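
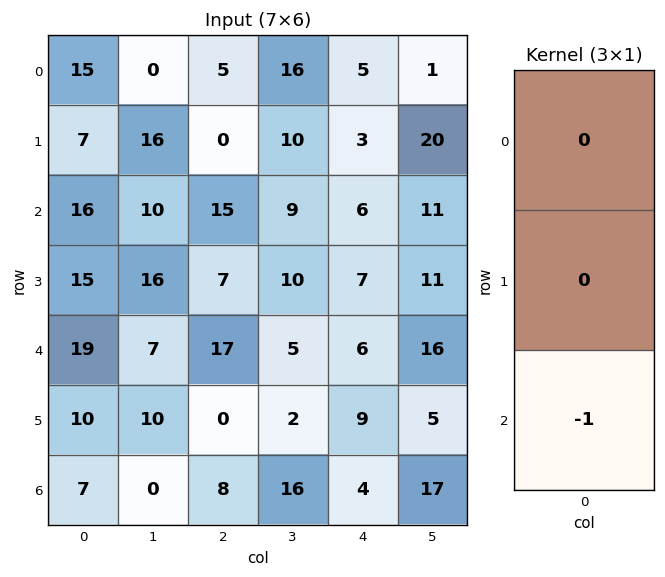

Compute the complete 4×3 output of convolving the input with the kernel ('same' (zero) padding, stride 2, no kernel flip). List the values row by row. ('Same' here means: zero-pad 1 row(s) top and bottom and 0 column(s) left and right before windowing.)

Output[0,0]: The receptive field on the zero-padded input at this output position is [0 / 15 / 7]. Elementwise product with the kernel and sum: 7·-1.
Output[0,1]: The receptive field on the zero-padded input at this output position is [0 / 5 / 0]. Elementwise product with the kernel and sum: 0·-1.

-7 0 -3
-15 -7 -7
-10 0 -9
0 0 0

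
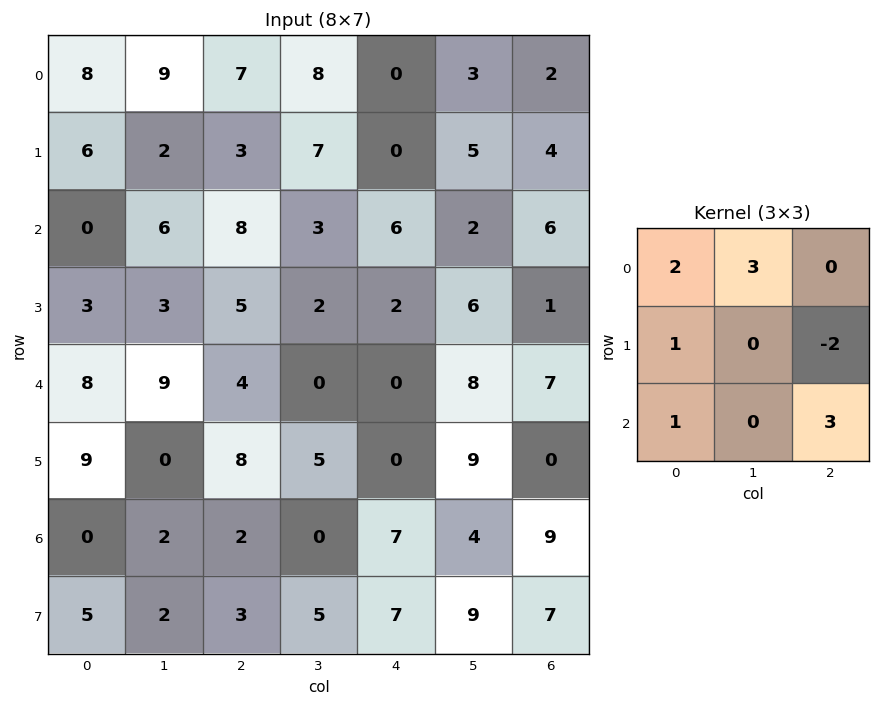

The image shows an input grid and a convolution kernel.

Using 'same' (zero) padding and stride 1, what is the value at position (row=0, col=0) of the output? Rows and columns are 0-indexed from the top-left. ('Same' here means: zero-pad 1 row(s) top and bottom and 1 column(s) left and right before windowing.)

The receptive field on the zero-padded input at this output position is [0 0 0 / 0 8 9 / 0 6 2]. Elementwise product with the kernel and sum: 0·2 + 0·3 + 0·1 + 9·-2 + 0·1 + 2·3.

-12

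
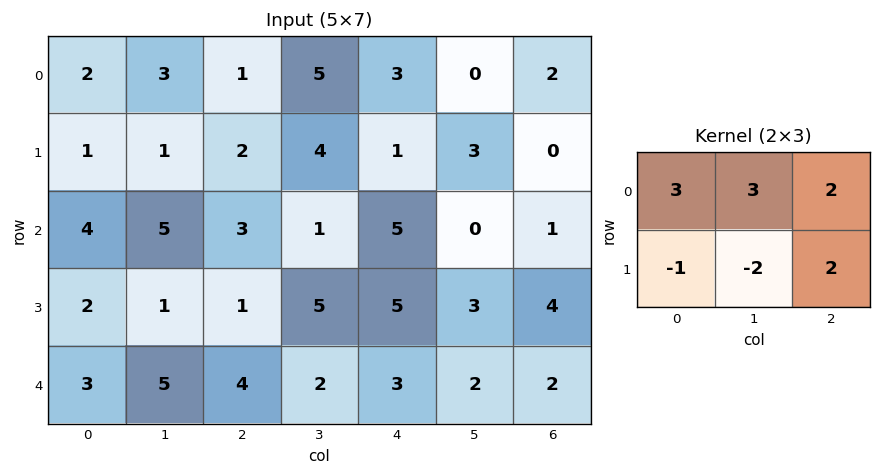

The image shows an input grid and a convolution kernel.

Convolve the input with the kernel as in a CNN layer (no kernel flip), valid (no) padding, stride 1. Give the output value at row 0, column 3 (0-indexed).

The receptive field on the input at this output position is [5 3 0 / 4 1 3]. Elementwise product with the kernel and sum: 5·3 + 3·3 + 0·2 + 4·-1 + 1·-2 + 3·2.

24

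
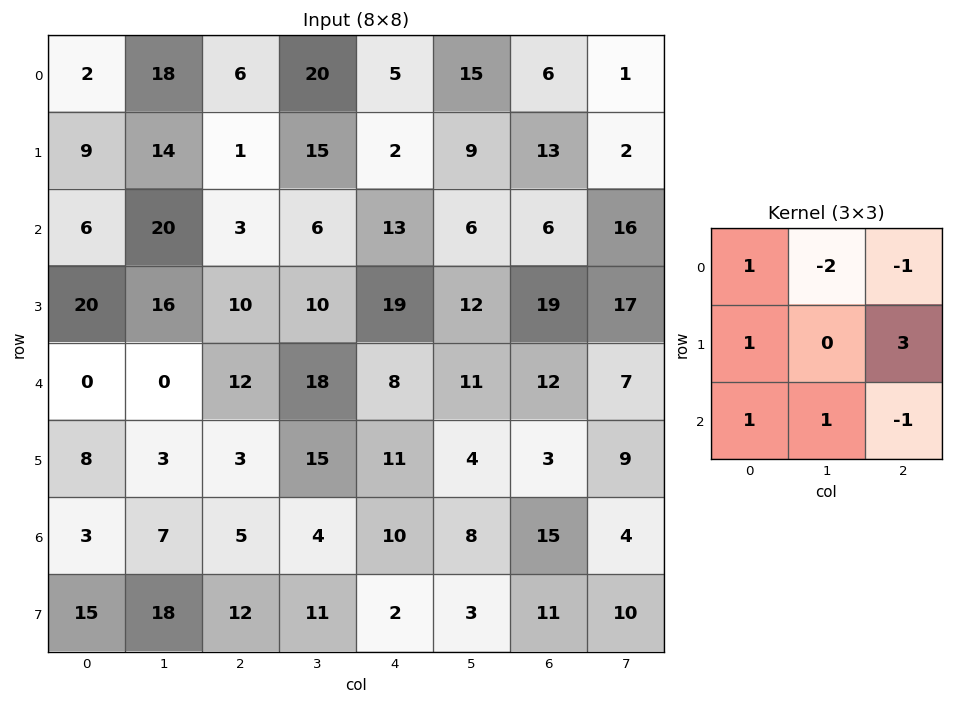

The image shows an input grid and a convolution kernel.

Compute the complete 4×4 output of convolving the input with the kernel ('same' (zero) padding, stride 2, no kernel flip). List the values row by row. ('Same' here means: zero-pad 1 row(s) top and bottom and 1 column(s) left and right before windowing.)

49 78 73 38
32 51 43 49
-51 31 33 -13
-1 20 27 13

Output[0,0]: The receptive field on the zero-padded input at this output position is [0 0 0 / 0 2 18 / 0 9 14]. Elementwise product with the kernel and sum: 0·1 + 0·-2 + 0·-1 + 0·1 + 18·3 + 0·1 + 9·1 + 14·-1.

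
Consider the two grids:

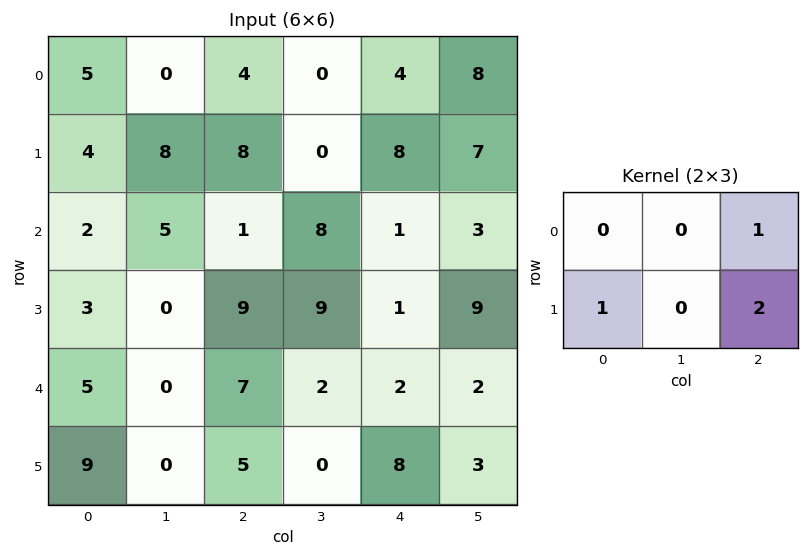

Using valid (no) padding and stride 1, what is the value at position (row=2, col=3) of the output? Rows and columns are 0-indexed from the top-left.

The receptive field on the input at this output position is [8 1 3 / 9 1 9]. Elementwise product with the kernel and sum: 3·1 + 9·1 + 9·2.

30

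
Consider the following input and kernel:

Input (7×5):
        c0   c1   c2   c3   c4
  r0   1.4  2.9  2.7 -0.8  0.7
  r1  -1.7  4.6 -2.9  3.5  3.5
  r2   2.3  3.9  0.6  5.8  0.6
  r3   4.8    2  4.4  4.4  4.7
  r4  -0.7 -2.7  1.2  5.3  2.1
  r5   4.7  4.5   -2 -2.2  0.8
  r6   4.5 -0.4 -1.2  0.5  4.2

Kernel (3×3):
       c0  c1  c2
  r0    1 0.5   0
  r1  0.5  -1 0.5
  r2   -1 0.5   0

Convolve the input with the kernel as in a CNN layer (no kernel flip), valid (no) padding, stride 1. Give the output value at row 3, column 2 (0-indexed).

The receptive field on the input at this output position is [4.4 4.4 4.7 / 1.2 5.3 2.1 / -2 -2.2 0.8]. Elementwise product with the kernel and sum: 4.4·1 + 4.4·0.5 + 1.2·0.5 + 5.3·-1 + 2.1·0.5 + -2·-1 + -2.2·0.5.

3.85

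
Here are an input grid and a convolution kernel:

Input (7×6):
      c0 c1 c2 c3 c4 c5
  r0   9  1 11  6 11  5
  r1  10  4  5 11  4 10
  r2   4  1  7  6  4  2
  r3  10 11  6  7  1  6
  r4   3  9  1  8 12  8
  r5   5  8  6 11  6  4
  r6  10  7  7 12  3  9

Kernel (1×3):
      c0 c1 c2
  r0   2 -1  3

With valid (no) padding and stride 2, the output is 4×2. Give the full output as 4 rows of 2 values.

Output[0,0]: The receptive field on the input at this output position is [9 1 11]. Elementwise product with the kernel and sum: 9·2 + 1·-1 + 11·3.

50 49
28 20
0 30
34 11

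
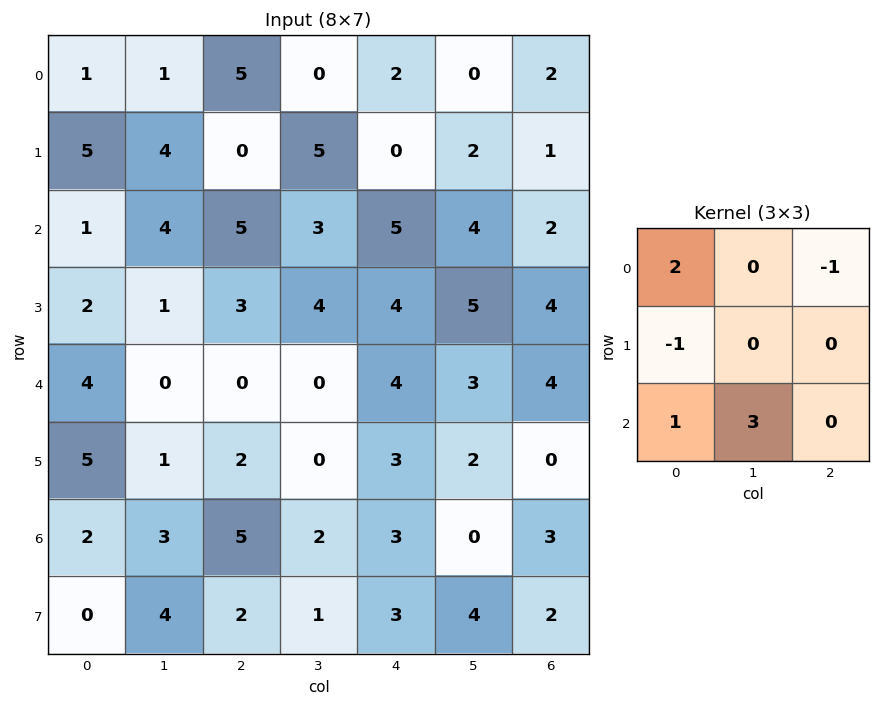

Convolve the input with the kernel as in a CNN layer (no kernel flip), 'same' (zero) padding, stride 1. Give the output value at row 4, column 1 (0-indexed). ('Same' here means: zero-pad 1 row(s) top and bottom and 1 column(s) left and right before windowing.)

5

The receptive field on the zero-padded input at this output position is [2 1 3 / 4 0 0 / 5 1 2]. Elementwise product with the kernel and sum: 2·2 + 3·-1 + 4·-1 + 5·1 + 1·3.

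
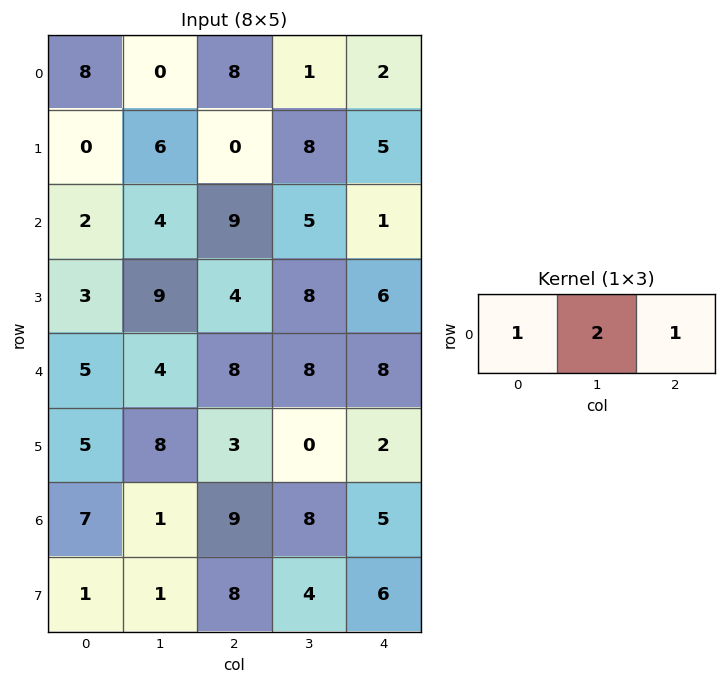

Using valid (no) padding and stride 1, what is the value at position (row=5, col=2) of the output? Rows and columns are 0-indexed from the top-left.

The receptive field on the input at this output position is [3 0 2]. Elementwise product with the kernel and sum: 3·1 + 0·2 + 2·1.

5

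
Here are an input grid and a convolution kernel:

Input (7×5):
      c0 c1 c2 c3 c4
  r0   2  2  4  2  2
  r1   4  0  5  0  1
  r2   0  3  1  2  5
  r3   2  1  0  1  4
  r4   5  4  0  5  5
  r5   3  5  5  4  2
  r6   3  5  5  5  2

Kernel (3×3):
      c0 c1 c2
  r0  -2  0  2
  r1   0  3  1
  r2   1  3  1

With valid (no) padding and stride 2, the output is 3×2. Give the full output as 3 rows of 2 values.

Output[0,0]: The receptive field on the input at this output position is [2 2 4 / 4 0 5 / 0 3 1]. Elementwise product with the kernel and sum: 2·-2 + 4·2 + 0·3 + 5·1 + 0·1 + 3·3 + 1·1.

19 9
22 35
33 46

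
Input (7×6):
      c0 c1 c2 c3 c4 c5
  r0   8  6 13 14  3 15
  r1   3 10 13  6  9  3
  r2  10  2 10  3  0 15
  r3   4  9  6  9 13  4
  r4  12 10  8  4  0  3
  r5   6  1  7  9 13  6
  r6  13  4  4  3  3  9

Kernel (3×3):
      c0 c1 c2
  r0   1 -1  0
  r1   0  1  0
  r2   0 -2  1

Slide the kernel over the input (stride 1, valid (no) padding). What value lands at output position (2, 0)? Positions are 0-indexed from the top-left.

5

The receptive field on the input at this output position is [10 2 10 / 4 9 6 / 12 10 8]. Elementwise product with the kernel and sum: 10·1 + 2·-1 + 9·1 + 10·-2 + 8·1.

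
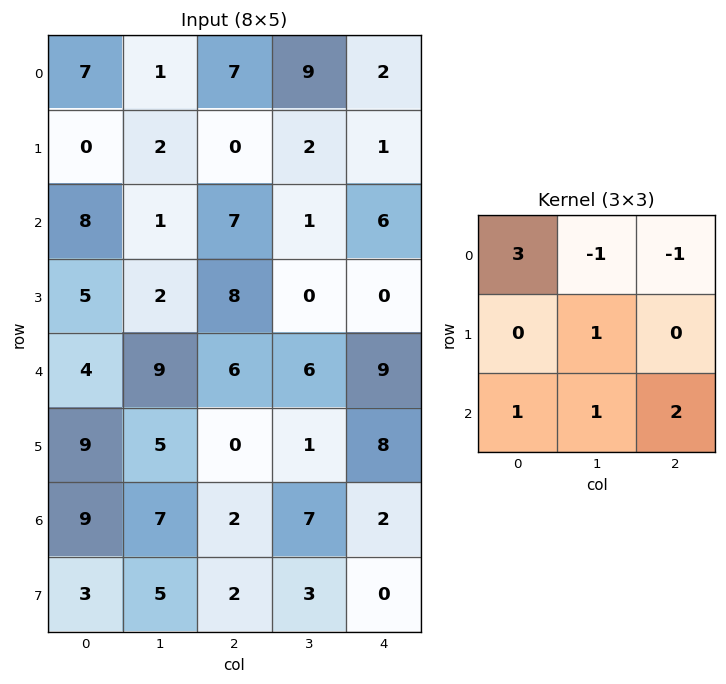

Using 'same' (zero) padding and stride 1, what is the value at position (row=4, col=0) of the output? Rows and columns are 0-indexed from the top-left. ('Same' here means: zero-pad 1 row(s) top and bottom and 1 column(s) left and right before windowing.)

16

The receptive field on the zero-padded input at this output position is [0 5 2 / 0 4 9 / 0 9 5]. Elementwise product with the kernel and sum: 0·3 + 5·-1 + 2·-1 + 4·1 + 0·1 + 9·1 + 5·2.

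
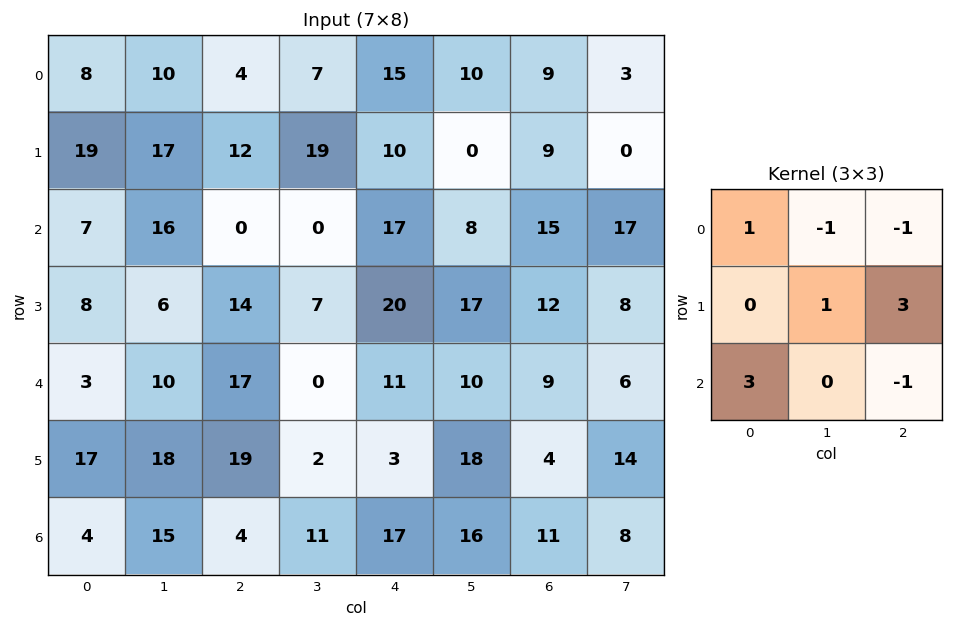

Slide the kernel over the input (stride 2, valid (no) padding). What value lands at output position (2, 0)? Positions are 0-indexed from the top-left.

59

The receptive field on the input at this output position is [3 10 17 / 17 18 19 / 4 15 4]. Elementwise product with the kernel and sum: 3·1 + 10·-1 + 17·-1 + 18·1 + 19·3 + 4·3 + 4·-1.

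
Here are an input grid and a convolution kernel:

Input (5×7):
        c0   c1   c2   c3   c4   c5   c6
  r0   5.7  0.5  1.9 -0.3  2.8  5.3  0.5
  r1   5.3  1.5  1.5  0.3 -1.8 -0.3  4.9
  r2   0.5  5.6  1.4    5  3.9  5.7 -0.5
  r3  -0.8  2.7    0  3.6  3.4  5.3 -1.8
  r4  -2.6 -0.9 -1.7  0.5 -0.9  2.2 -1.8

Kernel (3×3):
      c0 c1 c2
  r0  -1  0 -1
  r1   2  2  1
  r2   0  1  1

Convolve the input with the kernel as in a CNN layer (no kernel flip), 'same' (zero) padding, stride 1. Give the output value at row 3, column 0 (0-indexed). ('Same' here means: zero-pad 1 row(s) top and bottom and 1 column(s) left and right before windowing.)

The receptive field on the zero-padded input at this output position is [0 0.5 5.6 / 0 -0.8 2.7 / 0 -2.6 -0.9]. Elementwise product with the kernel and sum: 0·-1 + 5.6·-1 + 0·2 + -0.8·2 + 2.7·1 + -2.6·1 + -0.9·1.

-8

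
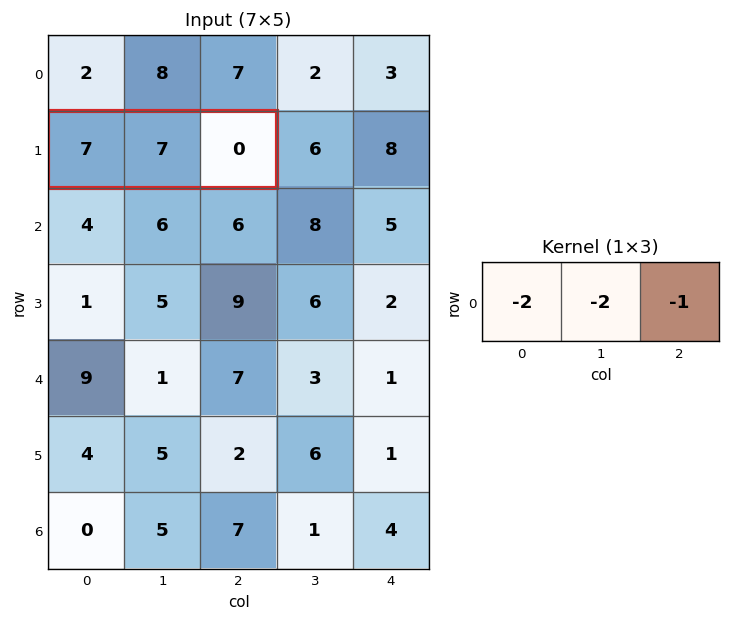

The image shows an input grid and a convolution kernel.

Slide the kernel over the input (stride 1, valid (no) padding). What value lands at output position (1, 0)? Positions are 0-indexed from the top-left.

-28

The receptive field on the input at this output position is [7 7 0]. Elementwise product with the kernel and sum: 7·-2 + 7·-2 + 0·-1.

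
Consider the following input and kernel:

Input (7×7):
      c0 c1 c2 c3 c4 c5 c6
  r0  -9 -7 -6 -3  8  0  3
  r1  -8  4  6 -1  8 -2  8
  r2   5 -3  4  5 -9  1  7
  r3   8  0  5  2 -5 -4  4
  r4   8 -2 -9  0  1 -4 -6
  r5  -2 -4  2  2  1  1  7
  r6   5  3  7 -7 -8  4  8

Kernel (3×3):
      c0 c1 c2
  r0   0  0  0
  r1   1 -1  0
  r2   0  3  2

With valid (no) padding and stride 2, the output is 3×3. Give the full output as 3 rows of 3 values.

Output[0,0]: The receptive field on the input at this output position is [-9 -7 -6 / -8 4 6 / 5 -3 4]. Elementwise product with the kernel and sum: -8·1 + 4·-1 + -3·3 + 4·2.
Output[0,1]: The receptive field on the input at this output position is [-6 -3 8 / 6 -1 8 / 4 5 -9]. Elementwise product with the kernel and sum: 6·1 + -1·-1 + 5·3 + -9·2.

-13 4 27
-16 5 -25
25 -37 28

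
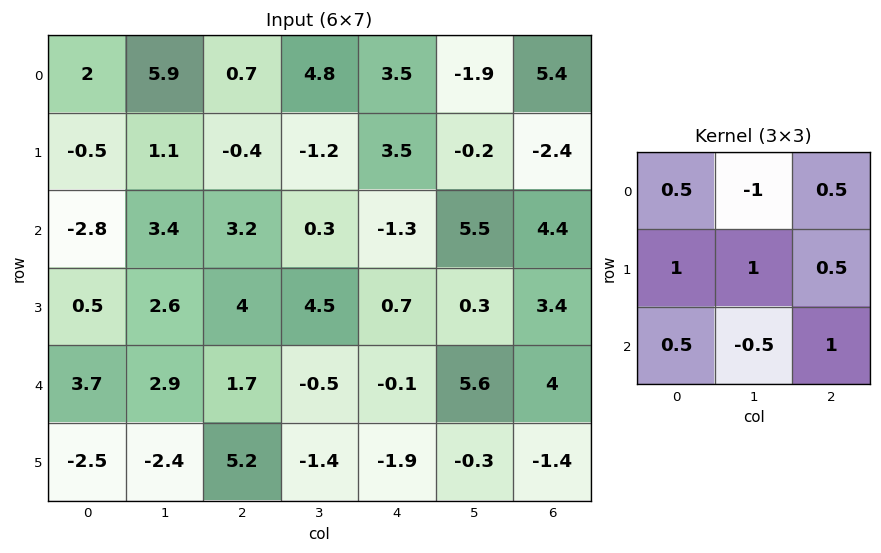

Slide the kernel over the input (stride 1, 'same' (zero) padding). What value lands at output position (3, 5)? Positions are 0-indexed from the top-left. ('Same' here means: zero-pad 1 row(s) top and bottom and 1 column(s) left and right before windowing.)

-0.1

The receptive field on the zero-padded input at this output position is [-1.3 5.5 4.4 / 0.7 0.3 3.4 / -0.1 5.6 4]. Elementwise product with the kernel and sum: -1.3·0.5 + 5.5·-1 + 4.4·0.5 + 0.7·1 + 0.3·1 + 3.4·0.5 + -0.1·0.5 + 5.6·-0.5 + 4·1.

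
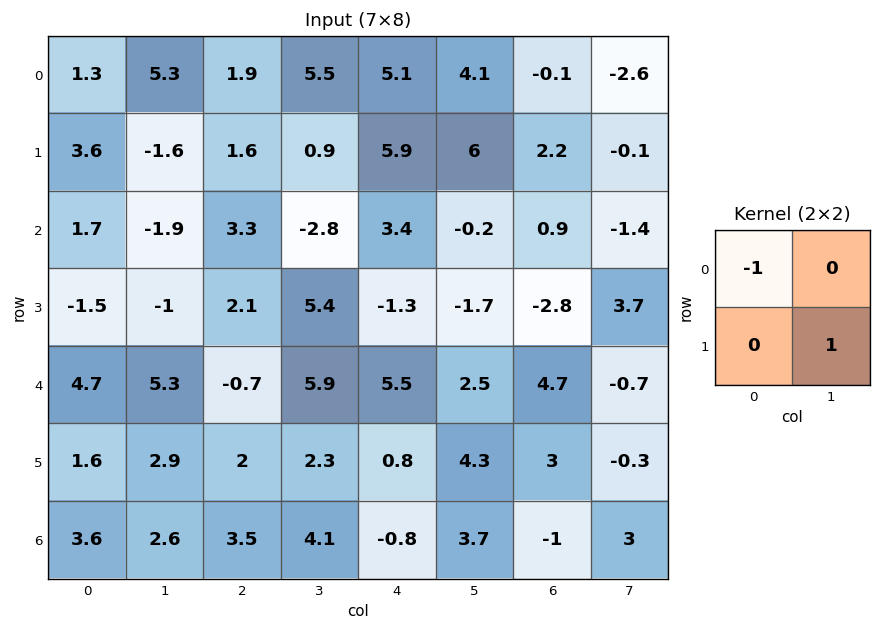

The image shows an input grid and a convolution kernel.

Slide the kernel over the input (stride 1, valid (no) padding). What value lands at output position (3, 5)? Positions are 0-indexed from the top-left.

The receptive field on the input at this output position is [-1.7 -2.8 / 2.5 4.7]. Elementwise product with the kernel and sum: -1.7·-1 + 4.7·1.

6.4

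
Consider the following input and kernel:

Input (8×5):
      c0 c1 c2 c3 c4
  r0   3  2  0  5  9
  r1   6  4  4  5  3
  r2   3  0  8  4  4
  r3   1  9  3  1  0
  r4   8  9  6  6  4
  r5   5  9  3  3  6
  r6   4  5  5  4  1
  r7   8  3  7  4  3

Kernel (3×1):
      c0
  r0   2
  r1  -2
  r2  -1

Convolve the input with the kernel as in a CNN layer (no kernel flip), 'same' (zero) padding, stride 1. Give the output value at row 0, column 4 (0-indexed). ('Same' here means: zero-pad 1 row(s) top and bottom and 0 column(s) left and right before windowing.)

The receptive field on the zero-padded input at this output position is [0 / 9 / 3]. Elementwise product with the kernel and sum: 0·2 + 9·-2 + 3·-1.

-21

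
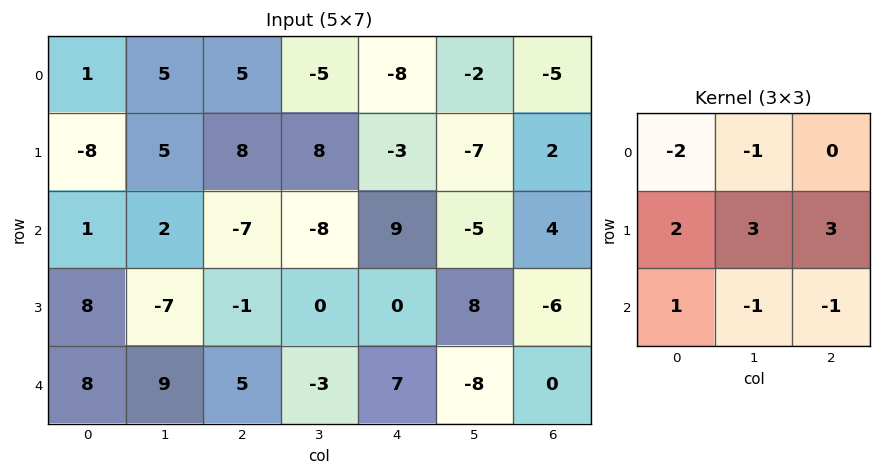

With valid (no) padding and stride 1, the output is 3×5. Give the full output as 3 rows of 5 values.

22 60 18 -8 7
14 -65 -36 -25 26
-18 -7 21 29 8

Output[0,0]: The receptive field on the input at this output position is [1 5 5 / -8 5 8 / 1 2 -7]. Elementwise product with the kernel and sum: 1·-2 + 5·-1 + -8·2 + 5·3 + 8·3 + 1·1 + 2·-1 + -7·-1.
Output[0,1]: The receptive field on the input at this output position is [5 5 -5 / 5 8 8 / 2 -7 -8]. Elementwise product with the kernel and sum: 5·-2 + 5·-1 + 5·2 + 8·3 + 8·3 + 2·1 + -7·-1 + -8·-1.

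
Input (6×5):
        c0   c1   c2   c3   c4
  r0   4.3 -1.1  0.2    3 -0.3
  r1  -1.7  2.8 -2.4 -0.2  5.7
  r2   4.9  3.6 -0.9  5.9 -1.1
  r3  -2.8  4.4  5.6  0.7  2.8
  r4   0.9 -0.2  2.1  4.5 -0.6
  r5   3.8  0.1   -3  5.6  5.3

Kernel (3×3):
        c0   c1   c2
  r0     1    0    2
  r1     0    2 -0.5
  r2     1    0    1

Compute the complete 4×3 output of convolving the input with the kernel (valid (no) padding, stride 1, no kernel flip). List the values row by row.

15.5 9.7 -5.65
3.95 2.75 29.75
12.1 30.55 -1.6
7.75 13.45 22.8

Output[0,0]: The receptive field on the input at this output position is [4.3 -1.1 0.2 / -1.7 2.8 -2.4 / 4.9 3.6 -0.9]. Elementwise product with the kernel and sum: 4.3·1 + 0.2·2 + 2.8·2 + -2.4·-0.5 + 4.9·1 + -0.9·1.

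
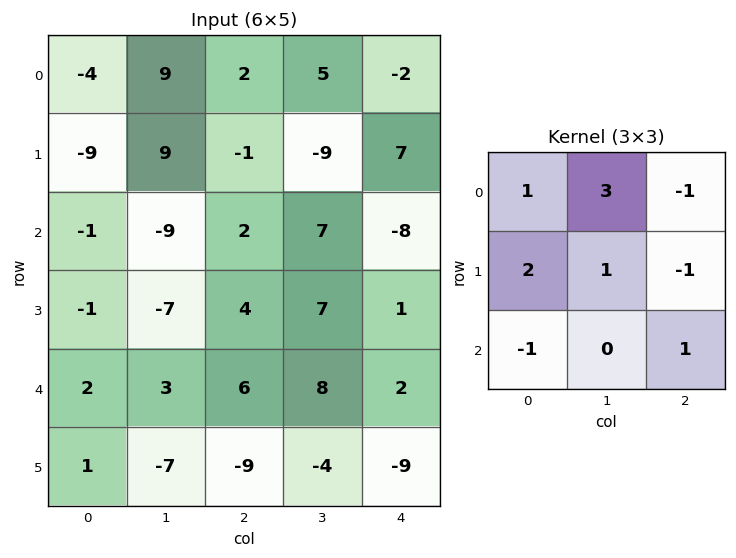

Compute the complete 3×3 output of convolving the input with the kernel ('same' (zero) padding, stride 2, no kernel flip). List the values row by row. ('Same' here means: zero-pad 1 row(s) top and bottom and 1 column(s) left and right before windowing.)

-4 -3 17
-35 6 11
-4 5 32

Output[0,0]: The receptive field on the zero-padded input at this output position is [0 0 0 / 0 -4 9 / 0 -9 9]. Elementwise product with the kernel and sum: 0·1 + 0·3 + 0·-1 + 0·2 + -4·1 + 9·-1 + 0·-1 + 9·1.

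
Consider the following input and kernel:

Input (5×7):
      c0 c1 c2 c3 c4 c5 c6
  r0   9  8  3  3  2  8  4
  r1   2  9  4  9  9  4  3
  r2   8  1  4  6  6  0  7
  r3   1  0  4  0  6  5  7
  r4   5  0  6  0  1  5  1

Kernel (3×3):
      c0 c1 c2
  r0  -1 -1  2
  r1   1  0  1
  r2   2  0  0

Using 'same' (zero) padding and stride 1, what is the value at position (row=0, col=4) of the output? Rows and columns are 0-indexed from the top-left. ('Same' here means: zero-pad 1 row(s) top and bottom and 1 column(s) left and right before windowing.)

The receptive field on the zero-padded input at this output position is [0 0 0 / 3 2 8 / 9 9 4]. Elementwise product with the kernel and sum: 0·-1 + 0·-1 + 0·2 + 3·1 + 8·1 + 9·2.

29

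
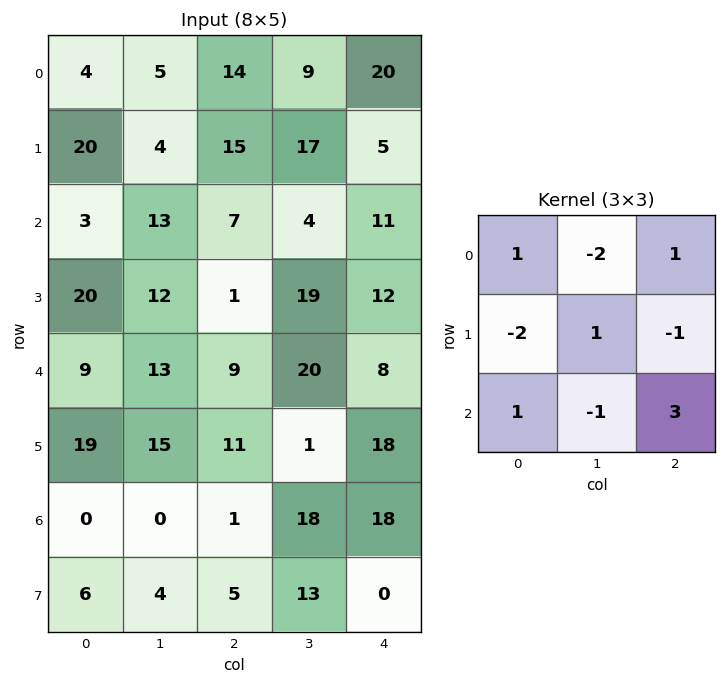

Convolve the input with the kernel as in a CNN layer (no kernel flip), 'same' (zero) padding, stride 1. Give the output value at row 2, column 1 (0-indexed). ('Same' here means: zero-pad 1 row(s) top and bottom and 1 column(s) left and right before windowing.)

The receptive field on the zero-padded input at this output position is [20 4 15 / 3 13 7 / 20 12 1]. Elementwise product with the kernel and sum: 20·1 + 4·-2 + 15·1 + 3·-2 + 13·1 + 7·-1 + 20·1 + 12·-1 + 1·3.

38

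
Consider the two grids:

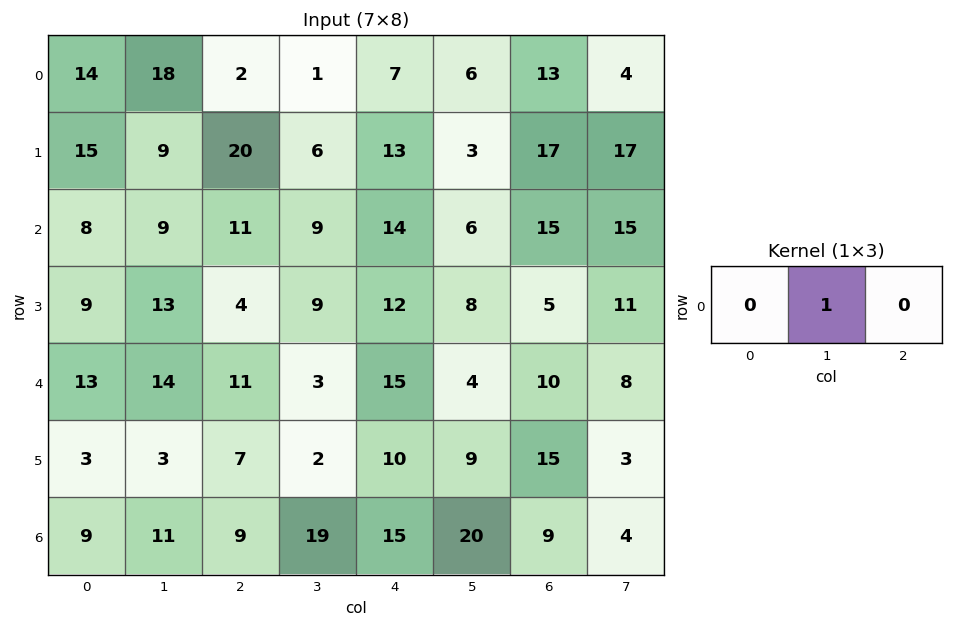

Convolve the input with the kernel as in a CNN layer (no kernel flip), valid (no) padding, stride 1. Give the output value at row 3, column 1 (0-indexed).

The receptive field on the input at this output position is [13 4 9]. Elementwise product with the kernel and sum: 4·1.

4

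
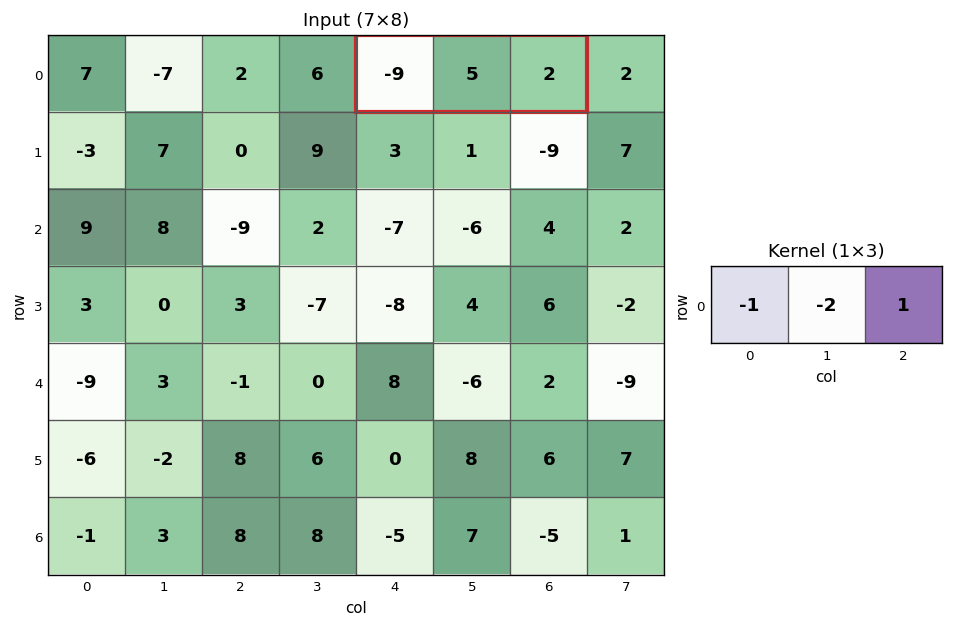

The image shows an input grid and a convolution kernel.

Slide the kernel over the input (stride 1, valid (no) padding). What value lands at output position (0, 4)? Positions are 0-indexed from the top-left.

The receptive field on the input at this output position is [-9 5 2]. Elementwise product with the kernel and sum: -9·-1 + 5·-2 + 2·1.

1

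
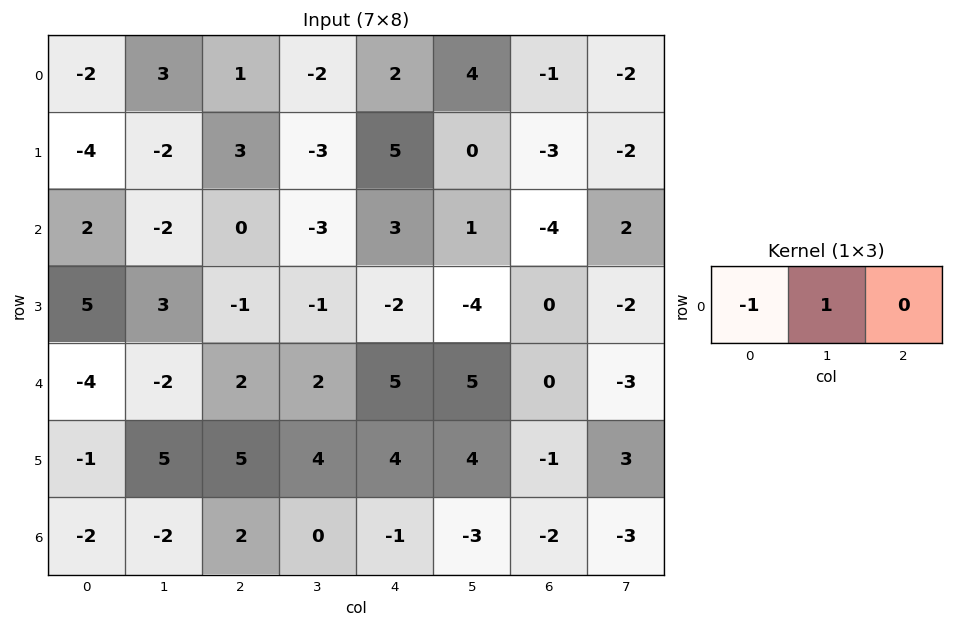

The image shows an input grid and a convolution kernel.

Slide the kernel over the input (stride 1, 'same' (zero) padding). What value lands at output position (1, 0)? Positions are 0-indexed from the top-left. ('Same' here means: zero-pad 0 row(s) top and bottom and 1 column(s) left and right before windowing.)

The receptive field on the zero-padded input at this output position is [0 -4 -2]. Elementwise product with the kernel and sum: 0·-1 + -4·1.

-4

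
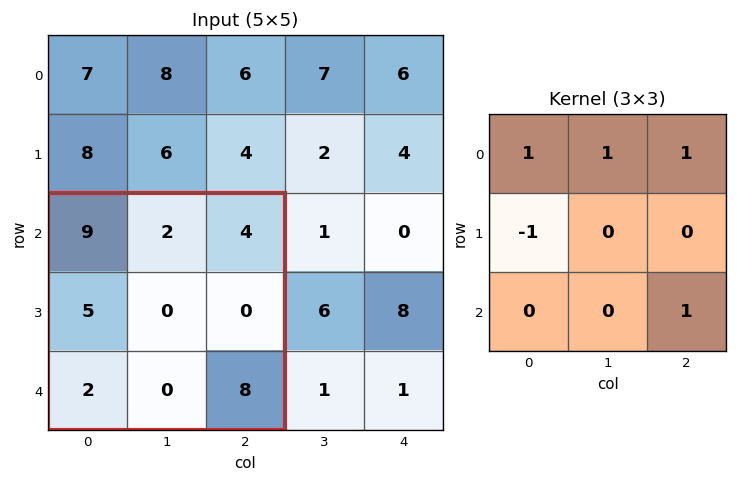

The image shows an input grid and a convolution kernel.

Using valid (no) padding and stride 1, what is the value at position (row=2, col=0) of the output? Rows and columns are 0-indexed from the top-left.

The receptive field on the input at this output position is [9 2 4 / 5 0 0 / 2 0 8]. Elementwise product with the kernel and sum: 9·1 + 2·1 + 4·1 + 5·-1 + 8·1.

18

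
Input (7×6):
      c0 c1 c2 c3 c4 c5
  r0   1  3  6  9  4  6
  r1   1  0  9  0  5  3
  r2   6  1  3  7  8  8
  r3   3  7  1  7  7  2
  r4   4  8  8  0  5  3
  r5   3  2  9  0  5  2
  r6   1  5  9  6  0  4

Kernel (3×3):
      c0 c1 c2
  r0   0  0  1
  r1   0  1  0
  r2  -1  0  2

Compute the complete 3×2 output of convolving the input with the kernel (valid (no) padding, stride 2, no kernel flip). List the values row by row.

6 17
22 17
27 -4

Output[0,0]: The receptive field on the input at this output position is [1 3 6 / 1 0 9 / 6 1 3]. Elementwise product with the kernel and sum: 6·1 + 0·1 + 6·-1 + 3·2.
Output[0,1]: The receptive field on the input at this output position is [6 9 4 / 9 0 5 / 3 7 8]. Elementwise product with the kernel and sum: 4·1 + 0·1 + 3·-1 + 8·2.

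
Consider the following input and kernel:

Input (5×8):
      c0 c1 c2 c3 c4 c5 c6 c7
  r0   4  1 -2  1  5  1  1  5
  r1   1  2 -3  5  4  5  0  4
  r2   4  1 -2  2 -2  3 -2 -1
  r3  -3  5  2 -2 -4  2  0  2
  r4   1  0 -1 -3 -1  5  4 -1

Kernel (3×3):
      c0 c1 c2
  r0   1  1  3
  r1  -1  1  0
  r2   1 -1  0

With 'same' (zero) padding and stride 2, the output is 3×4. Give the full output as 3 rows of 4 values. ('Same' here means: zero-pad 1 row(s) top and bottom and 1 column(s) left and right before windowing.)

3 2 5 5
14 14 22 14
13 0 2 7

Output[0,0]: The receptive field on the zero-padded input at this output position is [0 0 0 / 0 4 1 / 0 1 2]. Elementwise product with the kernel and sum: 0·1 + 0·1 + 0·3 + 0·-1 + 4·1 + 0·1 + 1·-1.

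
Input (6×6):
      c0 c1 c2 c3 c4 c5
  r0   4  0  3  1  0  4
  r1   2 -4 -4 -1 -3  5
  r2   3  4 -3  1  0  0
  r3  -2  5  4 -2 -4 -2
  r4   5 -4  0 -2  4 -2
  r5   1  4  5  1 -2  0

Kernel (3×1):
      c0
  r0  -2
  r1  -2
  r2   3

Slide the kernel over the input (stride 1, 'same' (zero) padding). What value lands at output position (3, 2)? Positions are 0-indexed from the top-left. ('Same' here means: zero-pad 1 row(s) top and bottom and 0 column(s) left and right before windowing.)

-2

The receptive field on the zero-padded input at this output position is [-3 / 4 / 0]. Elementwise product with the kernel and sum: -3·-2 + 4·-2 + 0·3.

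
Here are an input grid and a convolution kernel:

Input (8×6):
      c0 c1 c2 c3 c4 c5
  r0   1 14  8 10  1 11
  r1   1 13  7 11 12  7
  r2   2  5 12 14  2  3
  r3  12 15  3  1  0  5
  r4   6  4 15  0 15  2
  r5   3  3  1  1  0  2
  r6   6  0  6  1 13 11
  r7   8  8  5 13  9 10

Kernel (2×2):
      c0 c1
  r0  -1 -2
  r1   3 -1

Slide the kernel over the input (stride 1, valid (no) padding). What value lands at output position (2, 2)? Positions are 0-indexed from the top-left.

The receptive field on the input at this output position is [12 14 / 3 1]. Elementwise product with the kernel and sum: 12·-1 + 14·-2 + 3·3 + 1·-1.

-32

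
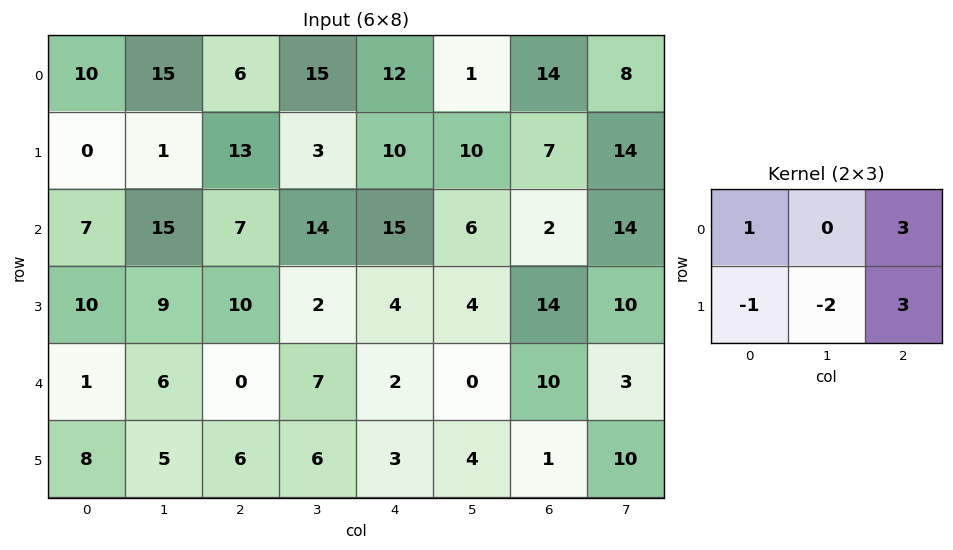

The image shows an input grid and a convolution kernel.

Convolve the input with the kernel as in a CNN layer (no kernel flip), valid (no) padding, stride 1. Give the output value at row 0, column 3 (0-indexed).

The receptive field on the input at this output position is [15 12 1 / 3 10 10]. Elementwise product with the kernel and sum: 15·1 + 1·3 + 3·-1 + 10·-2 + 10·3.

25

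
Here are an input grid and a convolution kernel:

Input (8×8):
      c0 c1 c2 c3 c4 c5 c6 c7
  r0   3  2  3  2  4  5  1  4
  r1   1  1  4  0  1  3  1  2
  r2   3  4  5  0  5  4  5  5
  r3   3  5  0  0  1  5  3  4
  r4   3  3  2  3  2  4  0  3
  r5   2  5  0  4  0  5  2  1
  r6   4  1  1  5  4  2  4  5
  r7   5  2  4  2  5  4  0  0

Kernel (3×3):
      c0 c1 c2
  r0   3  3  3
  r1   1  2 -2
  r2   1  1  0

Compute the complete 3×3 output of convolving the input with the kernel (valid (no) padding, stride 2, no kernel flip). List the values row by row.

26 34 44
55 33 53
41 35 30

Output[0,0]: The receptive field on the input at this output position is [3 2 3 / 1 1 4 / 3 4 5]. Elementwise product with the kernel and sum: 3·3 + 2·3 + 3·3 + 1·1 + 1·2 + 4·-2 + 3·1 + 4·1.
Output[0,1]: The receptive field on the input at this output position is [3 2 4 / 4 0 1 / 5 0 5]. Elementwise product with the kernel and sum: 3·3 + 2·3 + 4·3 + 4·1 + 0·2 + 1·-2 + 5·1 + 0·1.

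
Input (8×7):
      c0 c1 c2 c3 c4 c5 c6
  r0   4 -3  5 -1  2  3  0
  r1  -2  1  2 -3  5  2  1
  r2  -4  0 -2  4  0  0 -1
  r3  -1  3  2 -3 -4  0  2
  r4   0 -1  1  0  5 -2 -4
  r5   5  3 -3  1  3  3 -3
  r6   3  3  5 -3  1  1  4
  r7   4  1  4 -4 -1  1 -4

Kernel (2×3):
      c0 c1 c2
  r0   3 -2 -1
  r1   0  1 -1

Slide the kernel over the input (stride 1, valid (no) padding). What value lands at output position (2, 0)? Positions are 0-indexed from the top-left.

-9

The receptive field on the input at this output position is [-4 0 -2 / -1 3 2]. Elementwise product with the kernel and sum: -4·3 + 0·-2 + -2·-1 + 3·1 + 2·-1.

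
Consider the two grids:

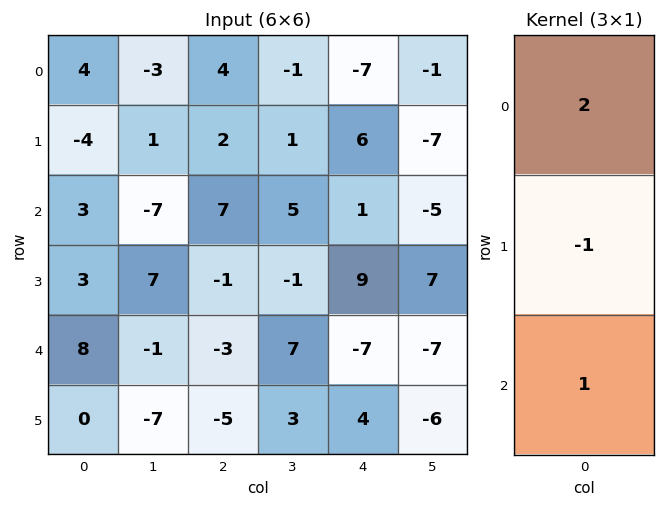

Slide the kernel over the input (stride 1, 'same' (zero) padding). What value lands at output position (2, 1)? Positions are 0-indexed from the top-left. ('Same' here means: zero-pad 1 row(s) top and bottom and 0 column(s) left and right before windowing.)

16

The receptive field on the zero-padded input at this output position is [1 / -7 / 7]. Elementwise product with the kernel and sum: 1·2 + -7·-1 + 7·1.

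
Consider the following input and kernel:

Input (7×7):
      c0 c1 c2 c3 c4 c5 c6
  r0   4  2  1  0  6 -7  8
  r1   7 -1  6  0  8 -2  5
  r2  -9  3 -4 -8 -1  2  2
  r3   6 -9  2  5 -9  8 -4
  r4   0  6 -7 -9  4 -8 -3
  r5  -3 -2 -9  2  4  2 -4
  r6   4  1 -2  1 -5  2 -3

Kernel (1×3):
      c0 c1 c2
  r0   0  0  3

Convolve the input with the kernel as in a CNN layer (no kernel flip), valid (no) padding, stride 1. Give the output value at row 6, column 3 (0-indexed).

The receptive field on the input at this output position is [1 -5 2]. Elementwise product with the kernel and sum: 2·3.

6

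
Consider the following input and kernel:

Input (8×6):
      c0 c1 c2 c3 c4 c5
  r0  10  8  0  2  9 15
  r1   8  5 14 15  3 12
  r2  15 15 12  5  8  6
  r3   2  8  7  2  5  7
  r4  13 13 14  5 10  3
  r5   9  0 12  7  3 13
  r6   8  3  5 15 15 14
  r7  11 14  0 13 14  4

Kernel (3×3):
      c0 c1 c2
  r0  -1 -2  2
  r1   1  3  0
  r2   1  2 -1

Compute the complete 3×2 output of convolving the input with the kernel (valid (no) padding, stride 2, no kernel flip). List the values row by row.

30 87
30 21
7 49

Output[0,0]: The receptive field on the input at this output position is [10 8 0 / 8 5 14 / 15 15 12]. Elementwise product with the kernel and sum: 10·-1 + 8·-2 + 0·2 + 8·1 + 5·3 + 15·1 + 15·2 + 12·-1.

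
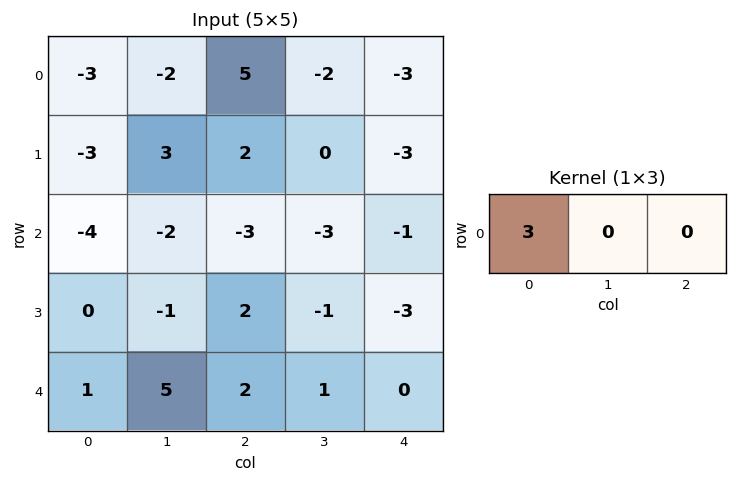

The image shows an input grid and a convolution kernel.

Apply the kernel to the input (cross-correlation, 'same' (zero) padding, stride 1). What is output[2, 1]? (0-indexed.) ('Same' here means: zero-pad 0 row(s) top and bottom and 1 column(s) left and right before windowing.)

-12

The receptive field on the zero-padded input at this output position is [-4 -2 -3]. Elementwise product with the kernel and sum: -4·3.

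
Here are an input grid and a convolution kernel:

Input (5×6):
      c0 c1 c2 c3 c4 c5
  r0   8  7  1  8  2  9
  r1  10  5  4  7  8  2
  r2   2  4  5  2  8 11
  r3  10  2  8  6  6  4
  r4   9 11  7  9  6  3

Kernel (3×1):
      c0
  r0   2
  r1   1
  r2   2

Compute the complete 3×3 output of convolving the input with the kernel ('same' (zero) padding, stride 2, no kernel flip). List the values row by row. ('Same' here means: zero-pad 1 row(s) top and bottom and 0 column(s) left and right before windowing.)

Output[0,0]: The receptive field on the zero-padded input at this output position is [0 / 8 / 10]. Elementwise product with the kernel and sum: 0·2 + 8·1 + 10·2.
Output[0,1]: The receptive field on the zero-padded input at this output position is [0 / 1 / 4]. Elementwise product with the kernel and sum: 0·2 + 1·1 + 4·2.

28 9 18
42 29 36
29 23 18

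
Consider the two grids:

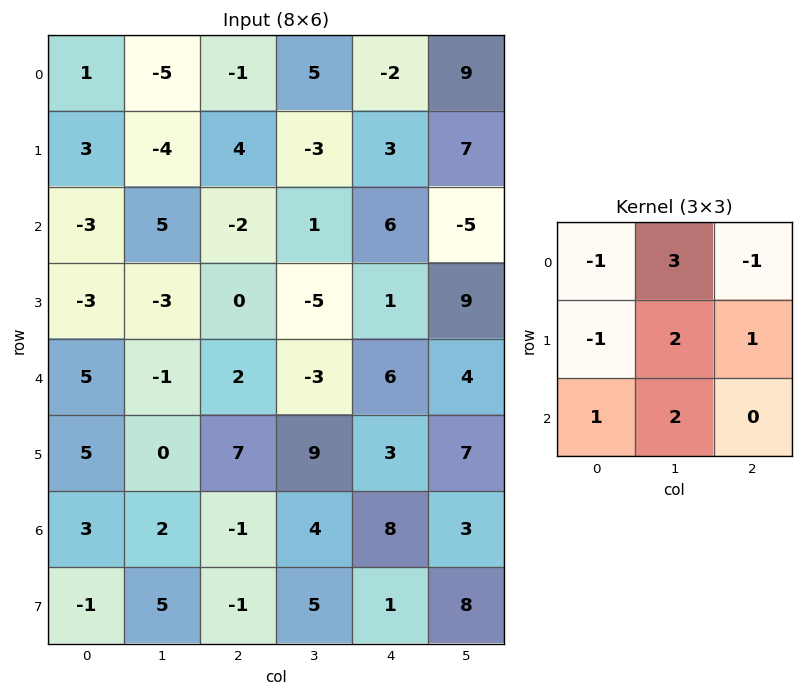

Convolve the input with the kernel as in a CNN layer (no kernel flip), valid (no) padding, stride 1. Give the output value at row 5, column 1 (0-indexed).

15

The receptive field on the input at this output position is [0 7 9 / 2 -1 4 / 5 -1 5]. Elementwise product with the kernel and sum: 0·-1 + 7·3 + 9·-1 + 2·-1 + -1·2 + 4·1 + 5·1 + -1·2.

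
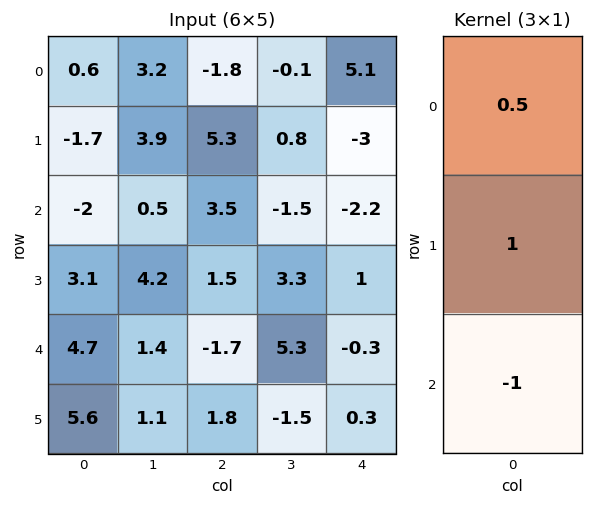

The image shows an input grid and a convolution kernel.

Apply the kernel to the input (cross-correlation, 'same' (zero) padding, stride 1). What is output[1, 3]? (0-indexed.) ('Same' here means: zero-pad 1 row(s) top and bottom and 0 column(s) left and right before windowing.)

2.25

The receptive field on the zero-padded input at this output position is [-0.1 / 0.8 / -1.5]. Elementwise product with the kernel and sum: -0.1·0.5 + 0.8·1 + -1.5·-1.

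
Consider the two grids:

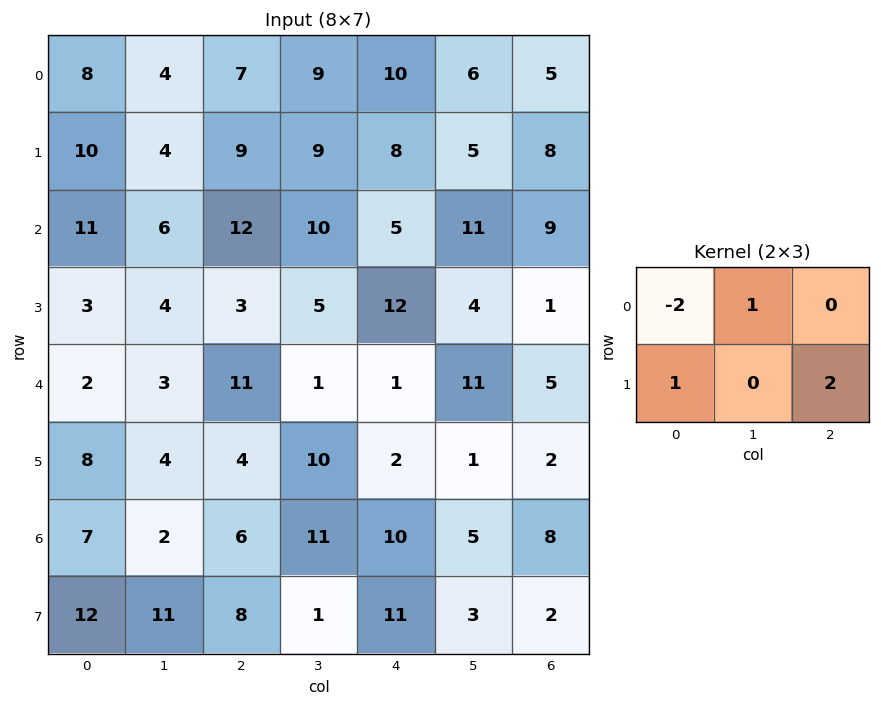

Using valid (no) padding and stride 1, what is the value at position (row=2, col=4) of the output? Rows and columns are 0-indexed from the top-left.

The receptive field on the input at this output position is [5 11 9 / 12 4 1]. Elementwise product with the kernel and sum: 5·-2 + 11·1 + 12·1 + 1·2.

15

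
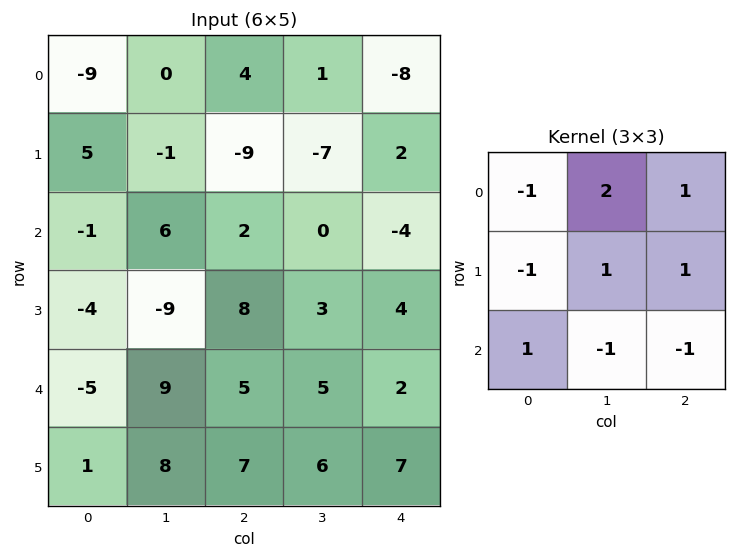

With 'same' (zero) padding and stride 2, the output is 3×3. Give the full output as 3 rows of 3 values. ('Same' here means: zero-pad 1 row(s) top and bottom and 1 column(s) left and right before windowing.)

-13 20 -18
27 -48 6
-22 24 1

Output[0,0]: The receptive field on the zero-padded input at this output position is [0 0 0 / 0 -9 0 / 0 5 -1]. Elementwise product with the kernel and sum: 0·-1 + 0·2 + 0·1 + 0·-1 + -9·1 + 0·1 + 0·1 + 5·-1 + -1·-1.
Output[0,1]: The receptive field on the zero-padded input at this output position is [0 0 0 / 0 4 1 / -1 -9 -7]. Elementwise product with the kernel and sum: 0·-1 + 0·2 + 0·1 + 0·-1 + 4·1 + 1·1 + -1·1 + -9·-1 + -7·-1.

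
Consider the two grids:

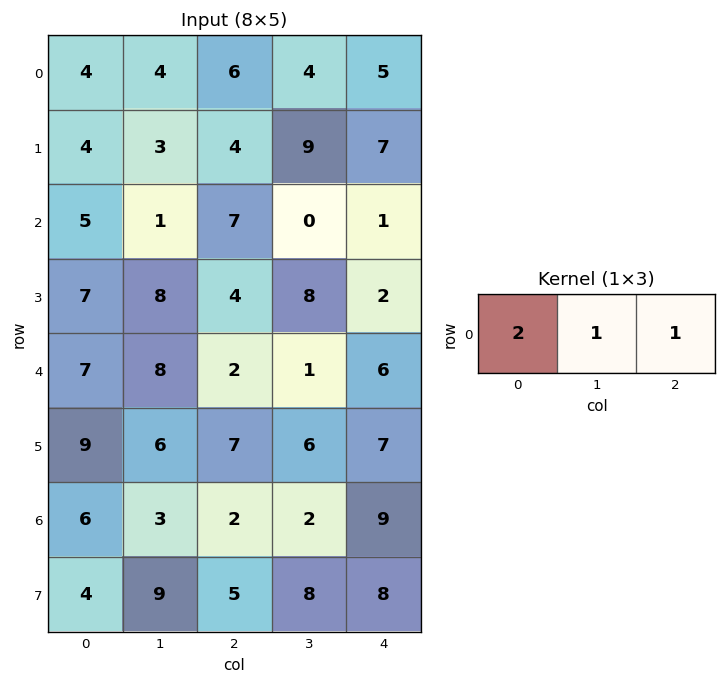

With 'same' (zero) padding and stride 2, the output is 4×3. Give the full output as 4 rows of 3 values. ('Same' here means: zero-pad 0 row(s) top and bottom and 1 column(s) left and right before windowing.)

Output[0,0]: The receptive field on the zero-padded input at this output position is [0 4 4]. Elementwise product with the kernel and sum: 0·2 + 4·1 + 4·1.
Output[0,1]: The receptive field on the zero-padded input at this output position is [4 6 4]. Elementwise product with the kernel and sum: 4·2 + 6·1 + 4·1.

8 18 13
6 9 1
15 19 8
9 10 13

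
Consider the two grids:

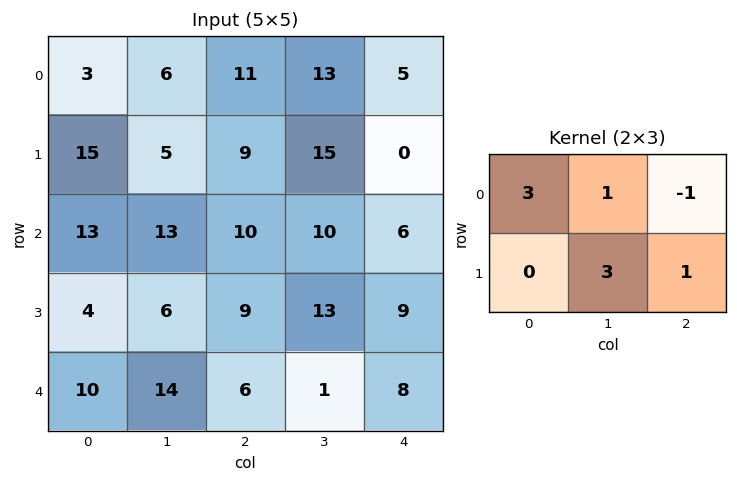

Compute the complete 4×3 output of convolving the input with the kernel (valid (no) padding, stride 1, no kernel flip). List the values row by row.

Output[0,0]: The receptive field on the input at this output position is [3 6 11 / 15 5 9]. Elementwise product with the kernel and sum: 3·3 + 6·1 + 11·-1 + 5·3 + 9·1.
Output[0,1]: The receptive field on the input at this output position is [6 11 13 / 5 9 15]. Elementwise product with the kernel and sum: 6·3 + 11·1 + 13·-1 + 9·3 + 15·1.

28 58 86
90 49 78
69 79 82
57 33 42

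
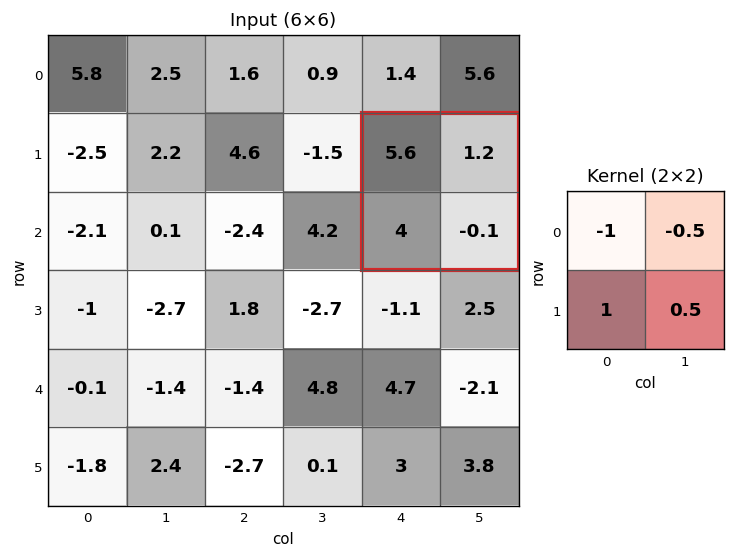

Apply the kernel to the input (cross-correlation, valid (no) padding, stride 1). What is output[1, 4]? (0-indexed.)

The receptive field on the input at this output position is [5.6 1.2 / 4 -0.1]. Elementwise product with the kernel and sum: 5.6·-1 + 1.2·-0.5 + 4·1 + -0.1·0.5.

-2.25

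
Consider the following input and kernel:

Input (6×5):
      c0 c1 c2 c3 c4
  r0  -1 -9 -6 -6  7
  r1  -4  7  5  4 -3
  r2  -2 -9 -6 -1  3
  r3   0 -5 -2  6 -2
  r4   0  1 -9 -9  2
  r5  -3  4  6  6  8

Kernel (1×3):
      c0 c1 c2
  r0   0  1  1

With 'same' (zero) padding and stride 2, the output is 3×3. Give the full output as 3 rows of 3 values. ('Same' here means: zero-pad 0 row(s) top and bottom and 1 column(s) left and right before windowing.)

-10 -12 7
-11 -7 3
1 -18 2

Output[0,0]: The receptive field on the zero-padded input at this output position is [0 -1 -9]. Elementwise product with the kernel and sum: -1·1 + -9·1.
Output[0,1]: The receptive field on the zero-padded input at this output position is [-9 -6 -6]. Elementwise product with the kernel and sum: -6·1 + -6·1.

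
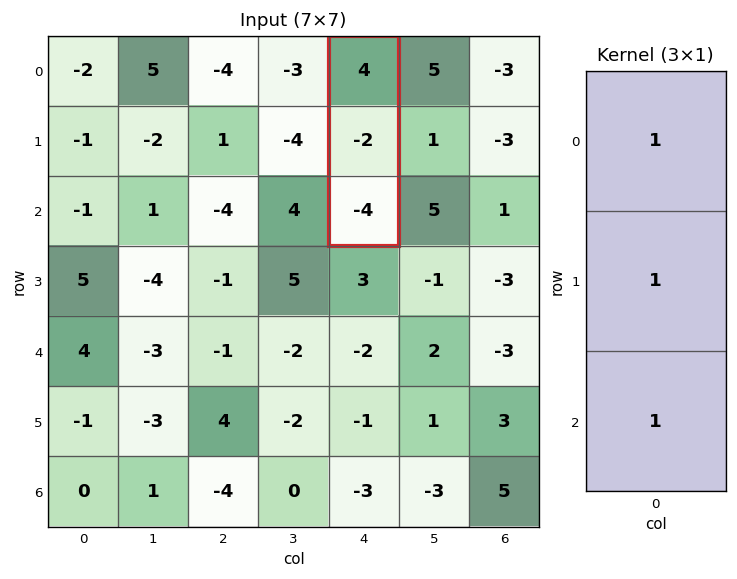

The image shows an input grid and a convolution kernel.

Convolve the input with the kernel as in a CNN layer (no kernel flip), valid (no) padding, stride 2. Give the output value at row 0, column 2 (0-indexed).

The receptive field on the input at this output position is [4 / -2 / -4]. Elementwise product with the kernel and sum: 4·1 + -2·1 + -4·1.

-2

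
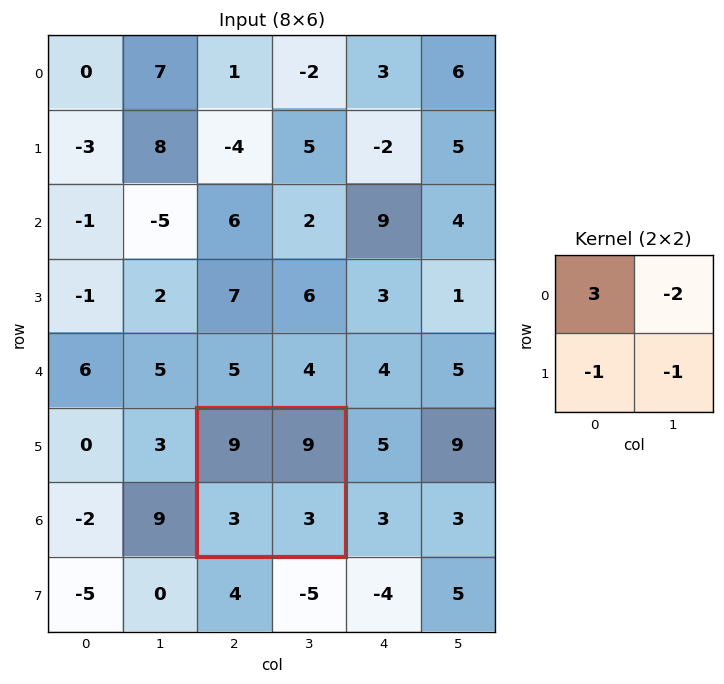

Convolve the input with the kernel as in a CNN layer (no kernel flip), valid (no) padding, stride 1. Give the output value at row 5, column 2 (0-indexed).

3

The receptive field on the input at this output position is [9 9 / 3 3]. Elementwise product with the kernel and sum: 9·3 + 9·-2 + 3·-1 + 3·-1.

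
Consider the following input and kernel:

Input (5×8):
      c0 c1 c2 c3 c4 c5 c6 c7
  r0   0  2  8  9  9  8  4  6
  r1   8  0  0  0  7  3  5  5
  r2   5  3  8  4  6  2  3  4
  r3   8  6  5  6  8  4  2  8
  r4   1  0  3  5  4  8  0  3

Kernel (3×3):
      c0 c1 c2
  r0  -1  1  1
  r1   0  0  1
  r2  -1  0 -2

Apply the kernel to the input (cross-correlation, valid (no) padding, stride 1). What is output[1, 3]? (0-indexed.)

-2

The receptive field on the input at this output position is [0 7 3 / 4 6 2 / 6 8 4]. Elementwise product with the kernel and sum: 0·-1 + 7·1 + 3·1 + 2·1 + 6·-1 + 4·-2.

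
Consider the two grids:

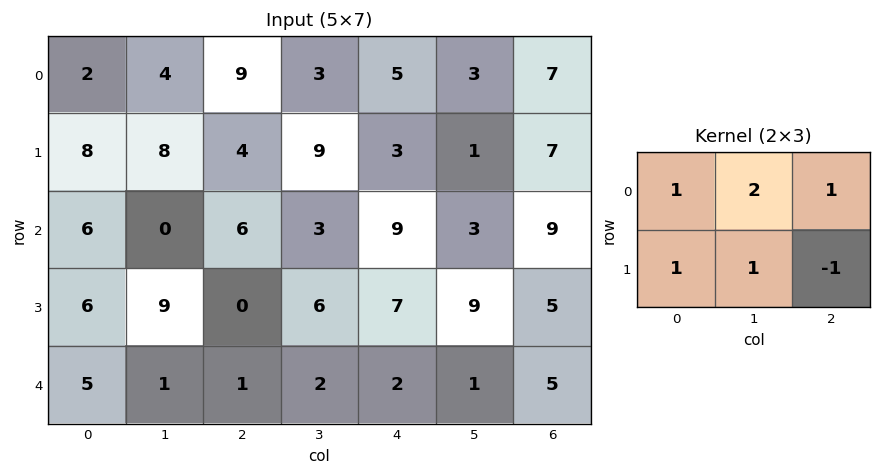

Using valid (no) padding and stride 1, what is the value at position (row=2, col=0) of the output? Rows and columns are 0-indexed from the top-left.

The receptive field on the input at this output position is [6 0 6 / 6 9 0]. Elementwise product with the kernel and sum: 6·1 + 0·2 + 6·1 + 6·1 + 9·1 + 0·-1.

27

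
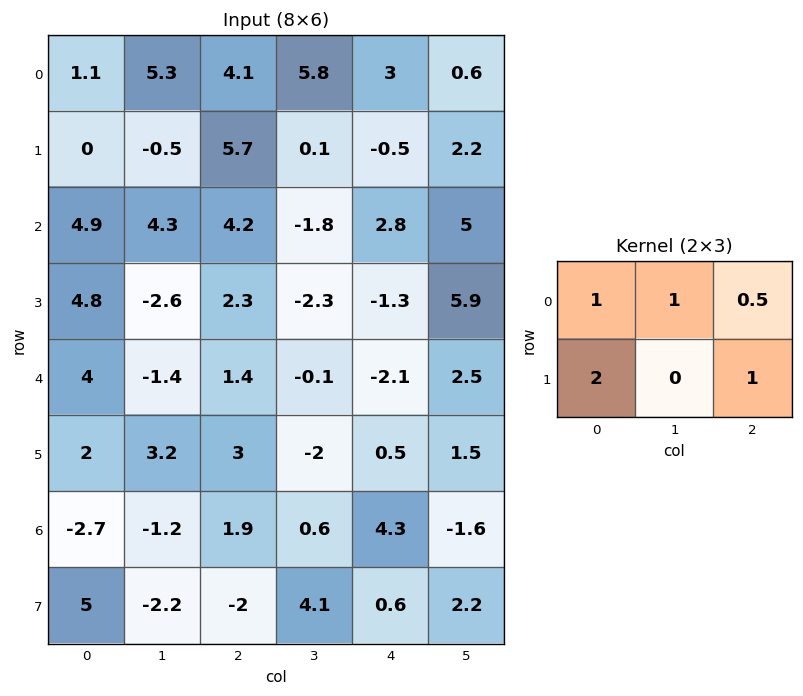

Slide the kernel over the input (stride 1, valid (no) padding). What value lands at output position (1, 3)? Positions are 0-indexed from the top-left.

2.1

The receptive field on the input at this output position is [0.1 -0.5 2.2 / -1.8 2.8 5]. Elementwise product with the kernel and sum: 0.1·1 + -0.5·1 + 2.2·0.5 + -1.8·2 + 5·1.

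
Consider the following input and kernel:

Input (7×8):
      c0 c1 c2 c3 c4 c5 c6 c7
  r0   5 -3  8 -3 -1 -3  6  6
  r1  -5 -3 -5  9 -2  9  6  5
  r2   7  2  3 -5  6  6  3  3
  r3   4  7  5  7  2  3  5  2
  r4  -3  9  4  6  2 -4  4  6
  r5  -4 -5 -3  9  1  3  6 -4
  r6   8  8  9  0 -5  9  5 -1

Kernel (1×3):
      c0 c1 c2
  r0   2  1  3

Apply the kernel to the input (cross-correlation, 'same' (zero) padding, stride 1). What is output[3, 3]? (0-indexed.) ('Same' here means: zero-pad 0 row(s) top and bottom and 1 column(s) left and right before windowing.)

23

The receptive field on the zero-padded input at this output position is [5 7 2]. Elementwise product with the kernel and sum: 5·2 + 7·1 + 2·3.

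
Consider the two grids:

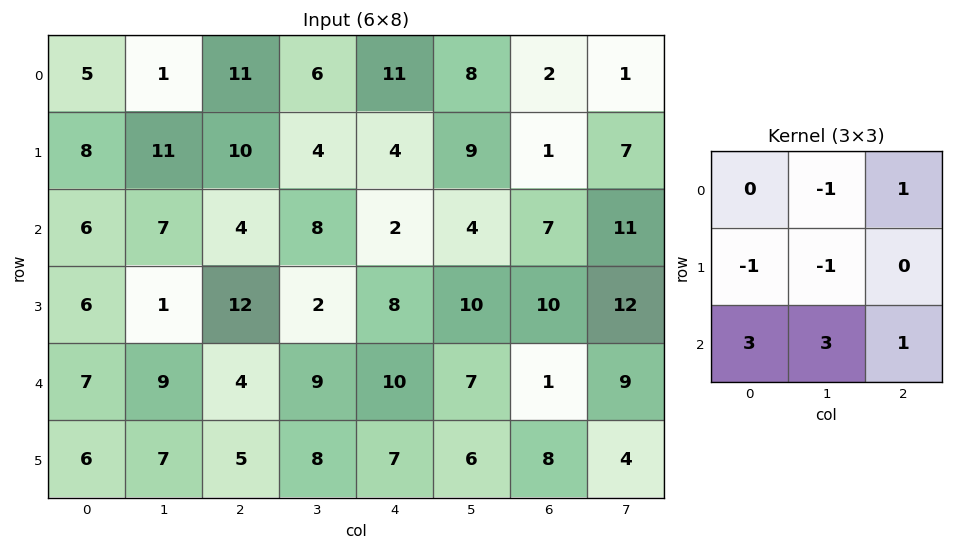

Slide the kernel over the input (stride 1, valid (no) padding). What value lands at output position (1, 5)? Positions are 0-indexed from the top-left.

The receptive field on the input at this output position is [9 1 7 / 4 7 11 / 10 10 12]. Elementwise product with the kernel and sum: 1·-1 + 7·1 + 4·-1 + 7·-1 + 10·3 + 10·3 + 12·1.

67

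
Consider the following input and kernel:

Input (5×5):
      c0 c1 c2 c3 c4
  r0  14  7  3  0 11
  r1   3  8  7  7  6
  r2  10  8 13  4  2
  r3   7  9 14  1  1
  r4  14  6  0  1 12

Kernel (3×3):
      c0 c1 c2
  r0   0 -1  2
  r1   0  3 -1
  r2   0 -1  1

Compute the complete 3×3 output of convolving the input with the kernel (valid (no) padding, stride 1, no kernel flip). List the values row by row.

21 2 35
22 29 15
25 37 13

Output[0,0]: The receptive field on the input at this output position is [14 7 3 / 3 8 7 / 10 8 13]. Elementwise product with the kernel and sum: 7·-1 + 3·2 + 8·3 + 7·-1 + 8·-1 + 13·1.
Output[0,1]: The receptive field on the input at this output position is [7 3 0 / 8 7 7 / 8 13 4]. Elementwise product with the kernel and sum: 3·-1 + 0·2 + 7·3 + 7·-1 + 13·-1 + 4·1.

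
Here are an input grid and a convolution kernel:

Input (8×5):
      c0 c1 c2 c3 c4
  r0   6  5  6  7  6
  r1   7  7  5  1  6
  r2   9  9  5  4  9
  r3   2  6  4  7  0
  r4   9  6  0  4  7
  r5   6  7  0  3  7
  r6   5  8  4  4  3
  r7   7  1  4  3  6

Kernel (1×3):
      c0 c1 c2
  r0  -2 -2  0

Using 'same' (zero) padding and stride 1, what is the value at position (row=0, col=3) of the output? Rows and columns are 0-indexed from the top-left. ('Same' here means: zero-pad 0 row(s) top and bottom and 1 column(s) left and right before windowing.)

The receptive field on the zero-padded input at this output position is [6 7 6]. Elementwise product with the kernel and sum: 6·-2 + 7·-2.

-26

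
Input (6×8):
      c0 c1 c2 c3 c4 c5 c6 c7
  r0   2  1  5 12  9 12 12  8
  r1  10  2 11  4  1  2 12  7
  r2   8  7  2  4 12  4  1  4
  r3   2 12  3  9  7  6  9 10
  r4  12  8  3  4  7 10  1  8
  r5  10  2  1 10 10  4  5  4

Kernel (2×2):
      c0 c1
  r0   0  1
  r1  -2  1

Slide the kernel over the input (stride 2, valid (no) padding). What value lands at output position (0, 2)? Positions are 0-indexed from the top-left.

The receptive field on the input at this output position is [9 12 / 1 2]. Elementwise product with the kernel and sum: 12·1 + 1·-2 + 2·1.

12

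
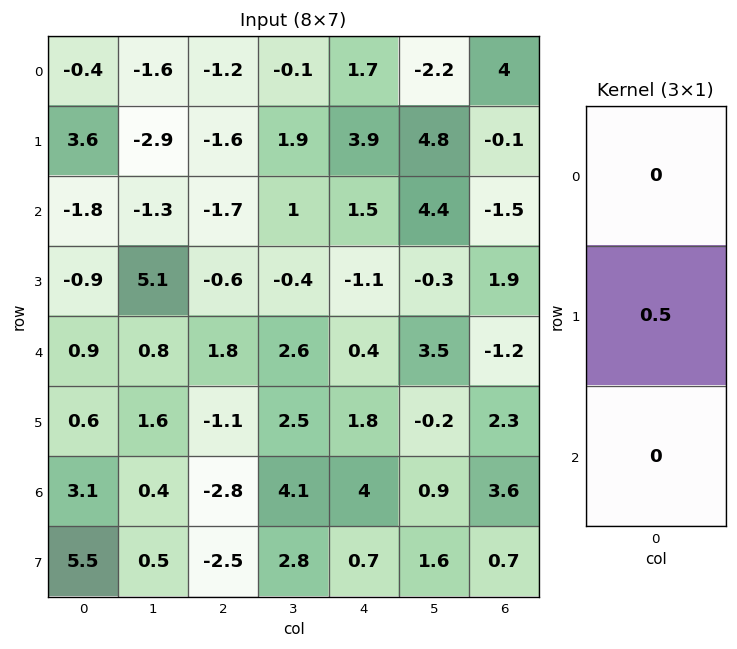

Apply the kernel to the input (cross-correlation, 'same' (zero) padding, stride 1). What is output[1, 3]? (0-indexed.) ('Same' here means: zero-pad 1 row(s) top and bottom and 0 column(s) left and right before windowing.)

The receptive field on the zero-padded input at this output position is [-0.1 / 1.9 / 1]. Elementwise product with the kernel and sum: 1.9·0.5.

0.95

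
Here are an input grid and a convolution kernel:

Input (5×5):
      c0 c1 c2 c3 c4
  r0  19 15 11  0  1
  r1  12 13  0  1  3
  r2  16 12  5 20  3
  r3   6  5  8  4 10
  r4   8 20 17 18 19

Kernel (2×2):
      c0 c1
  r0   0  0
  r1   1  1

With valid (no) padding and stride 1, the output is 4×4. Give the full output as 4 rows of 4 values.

25 13 1 4
28 17 25 23
11 13 12 14
28 37 35 37

Output[0,0]: The receptive field on the input at this output position is [19 15 / 12 13]. Elementwise product with the kernel and sum: 12·1 + 13·1.
Output[0,1]: The receptive field on the input at this output position is [15 11 / 13 0]. Elementwise product with the kernel and sum: 13·1 + 0·1.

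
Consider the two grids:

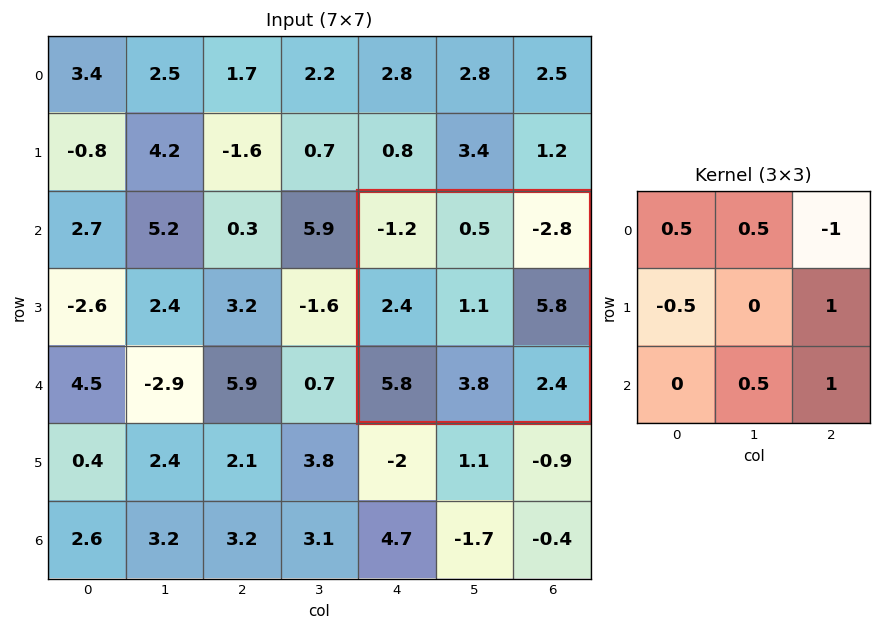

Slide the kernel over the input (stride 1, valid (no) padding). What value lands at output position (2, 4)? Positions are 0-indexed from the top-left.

The receptive field on the input at this output position is [-1.2 0.5 -2.8 / 2.4 1.1 5.8 / 5.8 3.8 2.4]. Elementwise product with the kernel and sum: -1.2·0.5 + 0.5·0.5 + -2.8·-1 + 2.4·-0.5 + 5.8·1 + 3.8·0.5 + 2.4·1.

11.35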